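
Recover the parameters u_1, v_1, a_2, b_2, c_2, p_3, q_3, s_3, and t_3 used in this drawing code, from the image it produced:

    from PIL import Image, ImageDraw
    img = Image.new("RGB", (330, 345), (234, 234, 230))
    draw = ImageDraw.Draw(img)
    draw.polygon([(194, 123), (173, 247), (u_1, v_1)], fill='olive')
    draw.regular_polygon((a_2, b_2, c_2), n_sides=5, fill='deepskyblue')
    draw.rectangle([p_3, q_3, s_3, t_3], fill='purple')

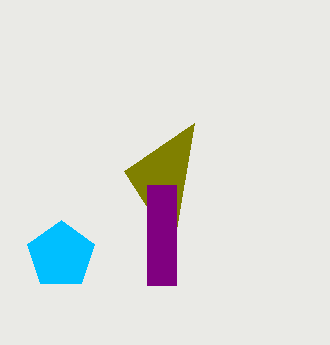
u_1 = 124
v_1 = 171
a_2 = 61
b_2 = 255
c_2 = 35
p_3 = 147
q_3 = 185
s_3 = 176
t_3 = 285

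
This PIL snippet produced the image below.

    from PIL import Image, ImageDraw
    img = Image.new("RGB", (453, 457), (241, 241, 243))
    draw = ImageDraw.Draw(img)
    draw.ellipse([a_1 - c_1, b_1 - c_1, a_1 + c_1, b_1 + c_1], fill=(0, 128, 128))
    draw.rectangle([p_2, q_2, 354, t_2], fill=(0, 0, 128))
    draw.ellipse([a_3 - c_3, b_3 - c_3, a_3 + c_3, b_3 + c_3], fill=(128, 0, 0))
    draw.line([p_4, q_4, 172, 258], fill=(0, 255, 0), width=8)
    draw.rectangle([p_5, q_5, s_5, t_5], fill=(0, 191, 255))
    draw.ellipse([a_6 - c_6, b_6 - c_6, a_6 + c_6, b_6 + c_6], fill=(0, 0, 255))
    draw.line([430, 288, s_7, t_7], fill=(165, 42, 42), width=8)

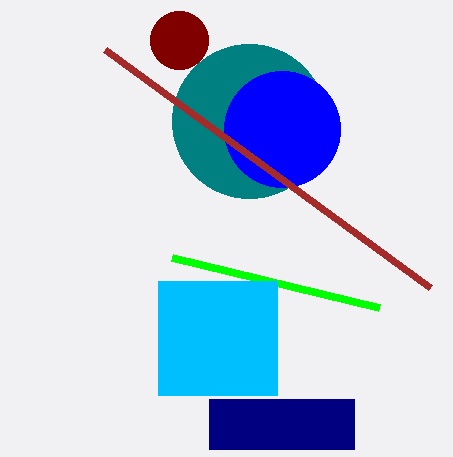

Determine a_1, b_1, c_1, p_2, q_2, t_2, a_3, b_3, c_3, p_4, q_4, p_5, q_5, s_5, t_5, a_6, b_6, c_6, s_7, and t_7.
a_1 = 249; b_1 = 121; c_1 = 77; p_2 = 209; q_2 = 399; t_2 = 449; a_3 = 179; b_3 = 40; c_3 = 29; p_4 = 379; q_4 = 308; p_5 = 158; q_5 = 281; s_5 = 277; t_5 = 395; a_6 = 282; b_6 = 129; c_6 = 58; s_7 = 105; t_7 = 50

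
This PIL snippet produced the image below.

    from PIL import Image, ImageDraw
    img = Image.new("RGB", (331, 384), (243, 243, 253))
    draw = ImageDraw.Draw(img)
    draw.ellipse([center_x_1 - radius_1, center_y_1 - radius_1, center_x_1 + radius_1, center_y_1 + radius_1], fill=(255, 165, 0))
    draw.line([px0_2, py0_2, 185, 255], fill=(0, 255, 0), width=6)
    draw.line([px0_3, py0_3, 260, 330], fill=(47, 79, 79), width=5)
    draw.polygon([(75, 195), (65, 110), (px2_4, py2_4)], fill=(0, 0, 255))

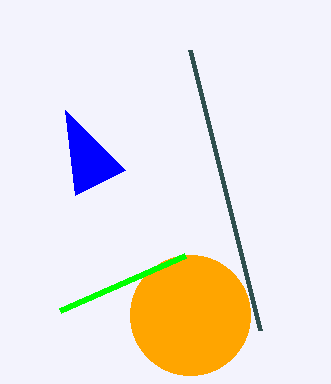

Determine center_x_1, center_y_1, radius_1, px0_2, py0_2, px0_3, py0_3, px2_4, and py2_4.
center_x_1 = 190; center_y_1 = 315; radius_1 = 60; px0_2 = 60; py0_2 = 310; px0_3 = 190; py0_3 = 50; px2_4 = 125; py2_4 = 170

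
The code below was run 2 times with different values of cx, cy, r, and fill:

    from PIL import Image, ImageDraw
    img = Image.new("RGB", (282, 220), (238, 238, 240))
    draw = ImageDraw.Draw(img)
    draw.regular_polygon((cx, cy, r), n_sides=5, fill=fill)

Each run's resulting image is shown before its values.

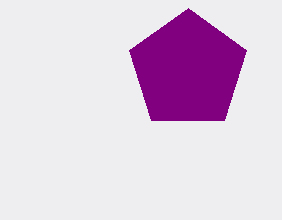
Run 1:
cx = 188, cy = 70, r = 62, fill = 'purple'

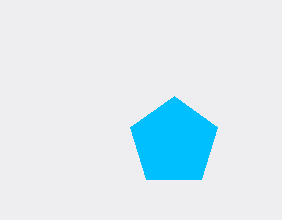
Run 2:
cx = 174
cy = 142
r = 46
fill = 'deepskyblue'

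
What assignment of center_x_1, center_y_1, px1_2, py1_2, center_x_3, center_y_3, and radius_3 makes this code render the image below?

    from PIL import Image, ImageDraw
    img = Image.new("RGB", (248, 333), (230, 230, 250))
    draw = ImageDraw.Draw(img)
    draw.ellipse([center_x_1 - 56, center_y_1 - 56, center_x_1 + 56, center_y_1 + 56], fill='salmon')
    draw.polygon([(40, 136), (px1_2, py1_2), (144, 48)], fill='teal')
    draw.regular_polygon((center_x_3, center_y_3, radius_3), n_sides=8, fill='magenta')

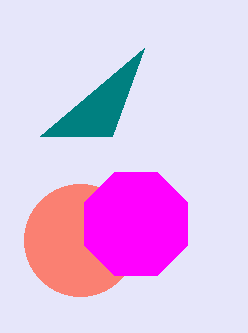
center_x_1 = 80
center_y_1 = 240
px1_2 = 112
py1_2 = 136
center_x_3 = 136
center_y_3 = 224
radius_3 = 56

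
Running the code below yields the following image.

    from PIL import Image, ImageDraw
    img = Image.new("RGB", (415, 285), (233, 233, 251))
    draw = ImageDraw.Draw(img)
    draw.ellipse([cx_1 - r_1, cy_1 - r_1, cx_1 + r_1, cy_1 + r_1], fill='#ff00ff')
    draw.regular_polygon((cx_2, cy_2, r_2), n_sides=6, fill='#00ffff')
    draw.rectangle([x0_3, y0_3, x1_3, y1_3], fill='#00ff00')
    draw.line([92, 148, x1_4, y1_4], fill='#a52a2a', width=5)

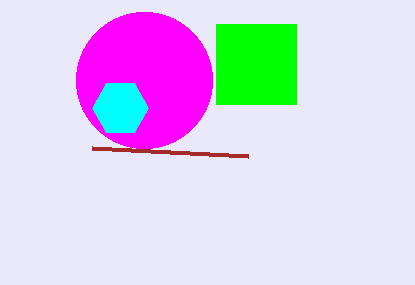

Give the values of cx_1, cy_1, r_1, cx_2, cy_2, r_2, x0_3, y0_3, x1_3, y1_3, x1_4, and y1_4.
cx_1 = 144, cy_1 = 80, r_1 = 68, cx_2 = 120, cy_2 = 108, r_2 = 28, x0_3 = 216, y0_3 = 24, x1_3 = 296, y1_3 = 104, x1_4 = 248, y1_4 = 156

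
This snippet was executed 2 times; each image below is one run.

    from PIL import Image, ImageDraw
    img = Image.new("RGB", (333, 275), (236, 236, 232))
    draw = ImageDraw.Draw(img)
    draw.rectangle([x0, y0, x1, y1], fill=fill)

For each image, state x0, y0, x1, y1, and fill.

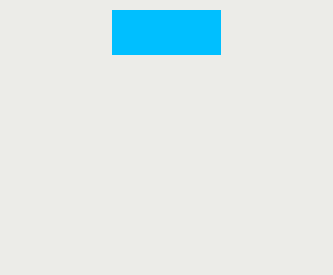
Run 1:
x0 = 112, y0 = 10, x1 = 220, y1 = 54, fill = 'deepskyblue'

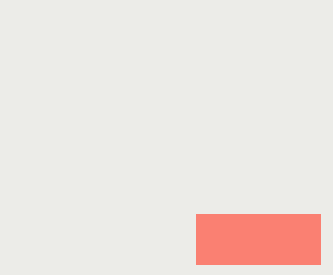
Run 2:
x0 = 196; y0 = 214; x1 = 320; y1 = 264; fill = 'salmon'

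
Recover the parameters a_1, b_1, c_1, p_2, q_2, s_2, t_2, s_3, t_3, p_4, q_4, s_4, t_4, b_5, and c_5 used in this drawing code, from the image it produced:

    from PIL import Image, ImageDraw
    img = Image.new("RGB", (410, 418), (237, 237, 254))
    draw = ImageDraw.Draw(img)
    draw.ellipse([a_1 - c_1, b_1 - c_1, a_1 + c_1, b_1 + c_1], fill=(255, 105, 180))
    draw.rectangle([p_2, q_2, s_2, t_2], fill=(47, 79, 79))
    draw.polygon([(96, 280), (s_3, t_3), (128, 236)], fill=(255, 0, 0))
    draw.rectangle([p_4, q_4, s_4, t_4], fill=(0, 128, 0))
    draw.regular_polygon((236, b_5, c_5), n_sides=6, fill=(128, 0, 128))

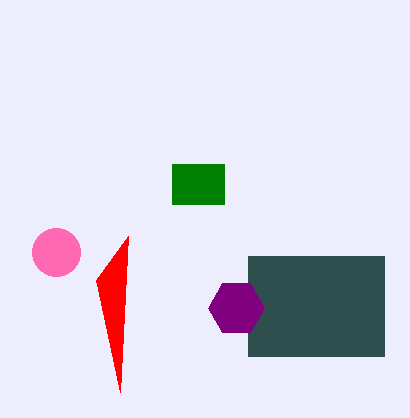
a_1 = 56
b_1 = 252
c_1 = 24
p_2 = 248
q_2 = 256
s_2 = 384
t_2 = 356
s_3 = 120
t_3 = 392
p_4 = 172
q_4 = 164
s_4 = 224
t_4 = 204
b_5 = 308
c_5 = 28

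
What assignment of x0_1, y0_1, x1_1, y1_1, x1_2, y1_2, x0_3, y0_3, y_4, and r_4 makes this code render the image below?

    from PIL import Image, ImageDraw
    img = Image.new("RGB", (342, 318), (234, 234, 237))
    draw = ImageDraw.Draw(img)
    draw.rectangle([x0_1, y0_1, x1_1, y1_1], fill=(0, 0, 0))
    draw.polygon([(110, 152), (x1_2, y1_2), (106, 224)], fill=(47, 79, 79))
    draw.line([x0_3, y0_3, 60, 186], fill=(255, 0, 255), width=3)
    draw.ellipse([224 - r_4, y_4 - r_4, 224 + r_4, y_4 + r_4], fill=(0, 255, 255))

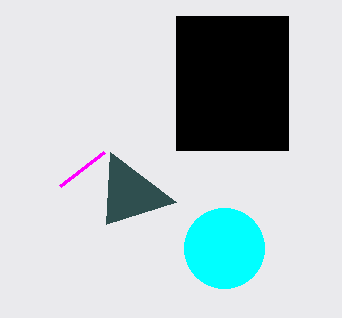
x0_1 = 176
y0_1 = 16
x1_1 = 288
y1_1 = 150
x1_2 = 176
y1_2 = 202
x0_3 = 104
y0_3 = 152
y_4 = 248
r_4 = 40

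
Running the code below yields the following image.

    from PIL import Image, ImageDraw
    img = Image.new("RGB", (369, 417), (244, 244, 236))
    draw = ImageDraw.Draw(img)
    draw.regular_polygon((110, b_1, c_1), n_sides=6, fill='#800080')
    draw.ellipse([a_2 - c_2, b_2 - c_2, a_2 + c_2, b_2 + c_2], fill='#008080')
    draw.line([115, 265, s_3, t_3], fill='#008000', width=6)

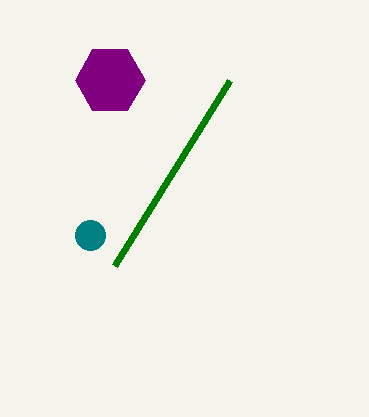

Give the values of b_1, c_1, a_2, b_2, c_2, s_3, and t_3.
b_1 = 80, c_1 = 35, a_2 = 90, b_2 = 235, c_2 = 15, s_3 = 230, t_3 = 80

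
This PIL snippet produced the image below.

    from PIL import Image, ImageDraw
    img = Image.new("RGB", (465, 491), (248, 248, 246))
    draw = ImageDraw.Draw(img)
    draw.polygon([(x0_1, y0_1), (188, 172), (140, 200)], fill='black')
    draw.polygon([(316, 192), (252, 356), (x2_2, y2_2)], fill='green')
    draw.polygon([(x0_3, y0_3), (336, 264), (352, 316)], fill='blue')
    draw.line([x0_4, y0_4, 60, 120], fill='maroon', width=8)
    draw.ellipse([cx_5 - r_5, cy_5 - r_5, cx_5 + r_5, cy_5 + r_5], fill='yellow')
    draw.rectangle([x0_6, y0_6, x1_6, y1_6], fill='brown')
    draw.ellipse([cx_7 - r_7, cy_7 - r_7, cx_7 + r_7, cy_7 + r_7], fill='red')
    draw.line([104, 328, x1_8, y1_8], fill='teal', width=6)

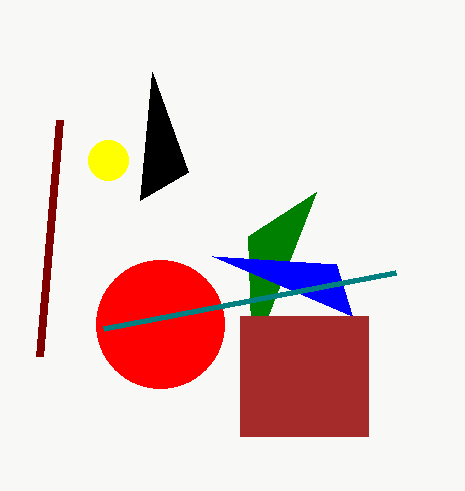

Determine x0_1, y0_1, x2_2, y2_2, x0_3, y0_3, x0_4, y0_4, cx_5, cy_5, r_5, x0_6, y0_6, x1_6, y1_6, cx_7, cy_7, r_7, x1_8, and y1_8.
x0_1 = 152, y0_1 = 72, x2_2 = 248, y2_2 = 236, x0_3 = 212, y0_3 = 256, x0_4 = 40, y0_4 = 356, cx_5 = 108, cy_5 = 160, r_5 = 20, x0_6 = 240, y0_6 = 316, x1_6 = 368, y1_6 = 436, cx_7 = 160, cy_7 = 324, r_7 = 64, x1_8 = 396, y1_8 = 272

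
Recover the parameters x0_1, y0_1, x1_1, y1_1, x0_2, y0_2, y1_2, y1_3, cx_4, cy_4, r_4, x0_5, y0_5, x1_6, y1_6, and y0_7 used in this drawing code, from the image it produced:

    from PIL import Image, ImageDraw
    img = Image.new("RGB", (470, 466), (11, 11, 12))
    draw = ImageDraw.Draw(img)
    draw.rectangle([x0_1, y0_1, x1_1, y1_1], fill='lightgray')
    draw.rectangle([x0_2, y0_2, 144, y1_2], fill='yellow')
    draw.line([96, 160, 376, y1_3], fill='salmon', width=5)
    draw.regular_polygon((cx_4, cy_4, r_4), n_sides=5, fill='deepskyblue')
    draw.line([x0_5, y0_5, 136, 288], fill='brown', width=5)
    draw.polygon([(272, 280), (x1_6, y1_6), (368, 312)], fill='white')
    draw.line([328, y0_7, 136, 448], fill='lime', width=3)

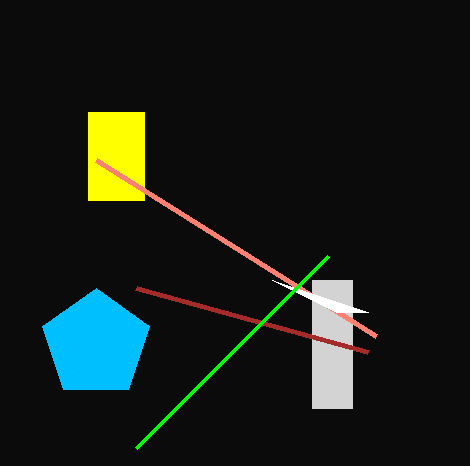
x0_1 = 312; y0_1 = 280; x1_1 = 352; y1_1 = 408; x0_2 = 88; y0_2 = 112; y1_2 = 200; y1_3 = 336; cx_4 = 96; cy_4 = 344; r_4 = 56; x0_5 = 368; y0_5 = 352; x1_6 = 336; y1_6 = 312; y0_7 = 256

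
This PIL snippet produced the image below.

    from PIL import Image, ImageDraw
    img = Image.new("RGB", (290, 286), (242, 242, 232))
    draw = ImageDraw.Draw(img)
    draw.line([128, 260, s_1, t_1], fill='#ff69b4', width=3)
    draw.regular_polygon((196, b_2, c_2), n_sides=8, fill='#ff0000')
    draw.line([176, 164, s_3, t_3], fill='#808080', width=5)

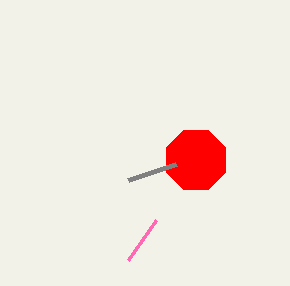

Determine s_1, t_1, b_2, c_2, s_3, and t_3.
s_1 = 156
t_1 = 220
b_2 = 160
c_2 = 32
s_3 = 128
t_3 = 180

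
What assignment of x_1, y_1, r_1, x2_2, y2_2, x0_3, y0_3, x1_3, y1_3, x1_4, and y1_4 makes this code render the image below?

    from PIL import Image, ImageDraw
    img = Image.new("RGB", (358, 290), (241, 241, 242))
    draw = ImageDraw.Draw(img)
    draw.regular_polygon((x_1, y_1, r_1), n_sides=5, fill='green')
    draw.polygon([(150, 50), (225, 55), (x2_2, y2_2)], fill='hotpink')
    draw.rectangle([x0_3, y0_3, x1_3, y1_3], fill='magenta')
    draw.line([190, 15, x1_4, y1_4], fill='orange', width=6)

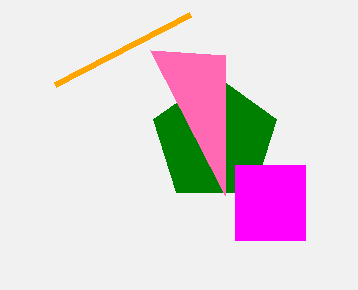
x_1 = 215; y_1 = 140; r_1 = 65; x2_2 = 225; y2_2 = 195; x0_3 = 235; y0_3 = 165; x1_3 = 305; y1_3 = 240; x1_4 = 55; y1_4 = 85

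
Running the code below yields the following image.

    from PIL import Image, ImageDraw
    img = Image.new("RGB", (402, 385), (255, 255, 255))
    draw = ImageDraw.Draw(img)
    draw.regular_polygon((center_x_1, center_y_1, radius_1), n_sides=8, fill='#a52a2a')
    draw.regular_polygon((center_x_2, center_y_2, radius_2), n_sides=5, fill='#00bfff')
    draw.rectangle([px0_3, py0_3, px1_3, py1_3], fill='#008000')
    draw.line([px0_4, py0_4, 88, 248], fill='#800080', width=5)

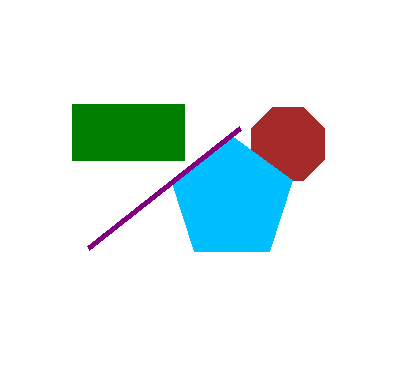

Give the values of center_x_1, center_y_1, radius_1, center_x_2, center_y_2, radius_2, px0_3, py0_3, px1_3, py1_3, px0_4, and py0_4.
center_x_1 = 288
center_y_1 = 144
radius_1 = 40
center_x_2 = 232
center_y_2 = 200
radius_2 = 64
px0_3 = 72
py0_3 = 104
px1_3 = 184
py1_3 = 160
px0_4 = 240
py0_4 = 128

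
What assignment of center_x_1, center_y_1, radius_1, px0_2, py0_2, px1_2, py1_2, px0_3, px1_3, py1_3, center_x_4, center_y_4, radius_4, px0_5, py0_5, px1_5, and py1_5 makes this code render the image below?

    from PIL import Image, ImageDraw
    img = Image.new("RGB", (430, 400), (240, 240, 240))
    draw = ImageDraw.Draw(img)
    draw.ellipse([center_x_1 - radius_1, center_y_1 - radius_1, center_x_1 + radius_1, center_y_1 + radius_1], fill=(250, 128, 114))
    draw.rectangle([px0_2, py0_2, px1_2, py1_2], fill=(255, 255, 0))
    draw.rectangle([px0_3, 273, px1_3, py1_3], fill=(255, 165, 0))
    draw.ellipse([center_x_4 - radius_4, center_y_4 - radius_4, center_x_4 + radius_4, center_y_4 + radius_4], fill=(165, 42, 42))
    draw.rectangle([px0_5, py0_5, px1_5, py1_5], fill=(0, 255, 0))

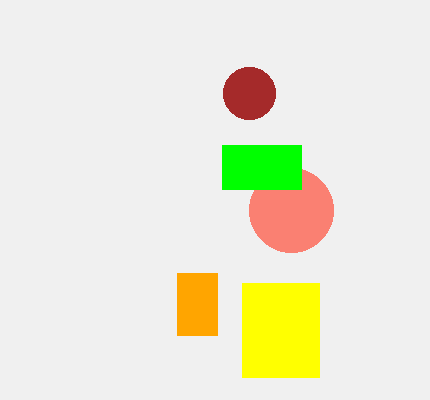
center_x_1 = 291
center_y_1 = 210
radius_1 = 42
px0_2 = 242
py0_2 = 283
px1_2 = 319
py1_2 = 377
px0_3 = 177
px1_3 = 217
py1_3 = 335
center_x_4 = 249
center_y_4 = 93
radius_4 = 26
px0_5 = 222
py0_5 = 145
px1_5 = 301
py1_5 = 189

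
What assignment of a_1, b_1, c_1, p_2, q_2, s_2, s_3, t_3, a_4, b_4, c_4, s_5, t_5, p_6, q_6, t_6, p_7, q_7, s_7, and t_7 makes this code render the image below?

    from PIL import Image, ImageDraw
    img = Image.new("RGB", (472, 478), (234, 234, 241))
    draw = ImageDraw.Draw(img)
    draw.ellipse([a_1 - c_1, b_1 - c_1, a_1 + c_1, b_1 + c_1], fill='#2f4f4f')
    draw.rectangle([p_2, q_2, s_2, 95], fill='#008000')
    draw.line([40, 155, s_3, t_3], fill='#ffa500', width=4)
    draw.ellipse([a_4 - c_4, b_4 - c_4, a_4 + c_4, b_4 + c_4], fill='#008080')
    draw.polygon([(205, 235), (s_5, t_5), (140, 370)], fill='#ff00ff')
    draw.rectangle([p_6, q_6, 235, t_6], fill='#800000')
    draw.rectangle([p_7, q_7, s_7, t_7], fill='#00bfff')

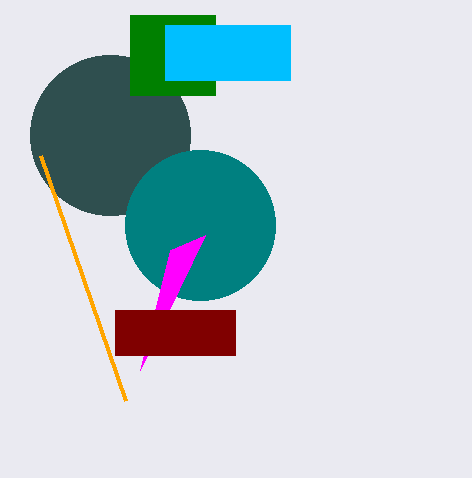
a_1 = 110; b_1 = 135; c_1 = 80; p_2 = 130; q_2 = 15; s_2 = 215; s_3 = 125; t_3 = 400; a_4 = 200; b_4 = 225; c_4 = 75; s_5 = 170; t_5 = 250; p_6 = 115; q_6 = 310; t_6 = 355; p_7 = 165; q_7 = 25; s_7 = 290; t_7 = 80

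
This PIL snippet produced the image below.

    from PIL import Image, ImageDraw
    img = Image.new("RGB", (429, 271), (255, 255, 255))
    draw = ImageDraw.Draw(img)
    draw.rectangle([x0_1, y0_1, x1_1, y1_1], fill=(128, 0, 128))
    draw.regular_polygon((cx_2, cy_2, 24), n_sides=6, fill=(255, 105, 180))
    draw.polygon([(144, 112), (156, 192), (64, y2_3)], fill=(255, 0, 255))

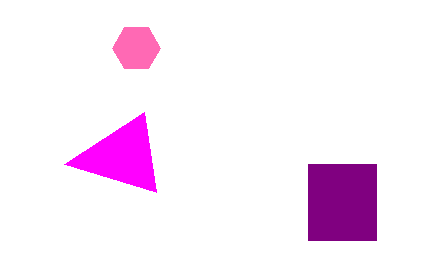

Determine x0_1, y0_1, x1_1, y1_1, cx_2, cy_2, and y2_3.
x0_1 = 308
y0_1 = 164
x1_1 = 376
y1_1 = 240
cx_2 = 136
cy_2 = 48
y2_3 = 164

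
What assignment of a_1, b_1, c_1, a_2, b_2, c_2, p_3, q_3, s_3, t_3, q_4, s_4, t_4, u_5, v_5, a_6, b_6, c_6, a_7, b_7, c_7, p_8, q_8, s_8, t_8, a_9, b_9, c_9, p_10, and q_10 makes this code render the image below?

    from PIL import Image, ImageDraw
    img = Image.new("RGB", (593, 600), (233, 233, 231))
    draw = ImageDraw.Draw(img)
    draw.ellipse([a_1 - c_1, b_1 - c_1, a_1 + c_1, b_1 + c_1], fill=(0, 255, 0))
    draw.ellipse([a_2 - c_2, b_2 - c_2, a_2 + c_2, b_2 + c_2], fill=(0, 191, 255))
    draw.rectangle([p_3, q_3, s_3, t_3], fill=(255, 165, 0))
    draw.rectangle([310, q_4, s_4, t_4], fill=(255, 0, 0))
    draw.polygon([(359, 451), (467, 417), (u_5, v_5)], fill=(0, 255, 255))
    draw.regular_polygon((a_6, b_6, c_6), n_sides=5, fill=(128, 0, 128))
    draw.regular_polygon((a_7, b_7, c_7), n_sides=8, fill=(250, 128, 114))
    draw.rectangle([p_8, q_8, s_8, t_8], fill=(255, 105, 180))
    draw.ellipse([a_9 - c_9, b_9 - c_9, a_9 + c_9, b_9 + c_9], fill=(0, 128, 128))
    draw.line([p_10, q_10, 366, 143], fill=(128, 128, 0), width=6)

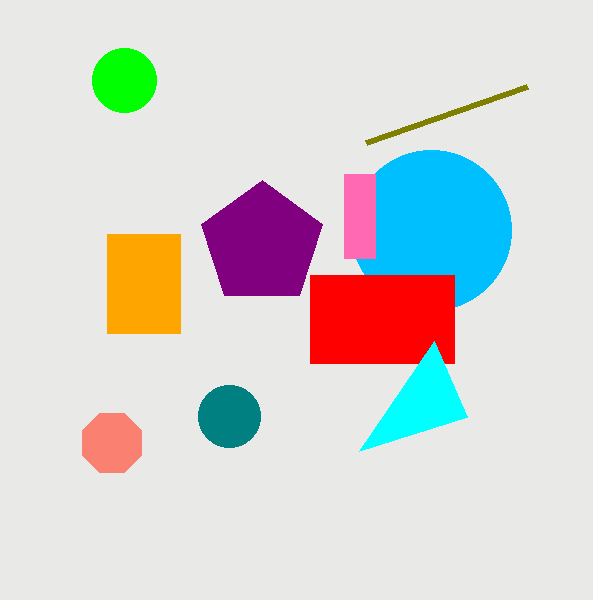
a_1 = 124
b_1 = 80
c_1 = 32
a_2 = 431
b_2 = 230
c_2 = 80
p_3 = 107
q_3 = 234
s_3 = 180
t_3 = 333
q_4 = 275
s_4 = 454
t_4 = 363
u_5 = 434
v_5 = 341
a_6 = 262
b_6 = 244
c_6 = 64
a_7 = 112
b_7 = 443
c_7 = 32
p_8 = 344
q_8 = 174
s_8 = 375
t_8 = 258
a_9 = 229
b_9 = 416
c_9 = 31
p_10 = 527
q_10 = 87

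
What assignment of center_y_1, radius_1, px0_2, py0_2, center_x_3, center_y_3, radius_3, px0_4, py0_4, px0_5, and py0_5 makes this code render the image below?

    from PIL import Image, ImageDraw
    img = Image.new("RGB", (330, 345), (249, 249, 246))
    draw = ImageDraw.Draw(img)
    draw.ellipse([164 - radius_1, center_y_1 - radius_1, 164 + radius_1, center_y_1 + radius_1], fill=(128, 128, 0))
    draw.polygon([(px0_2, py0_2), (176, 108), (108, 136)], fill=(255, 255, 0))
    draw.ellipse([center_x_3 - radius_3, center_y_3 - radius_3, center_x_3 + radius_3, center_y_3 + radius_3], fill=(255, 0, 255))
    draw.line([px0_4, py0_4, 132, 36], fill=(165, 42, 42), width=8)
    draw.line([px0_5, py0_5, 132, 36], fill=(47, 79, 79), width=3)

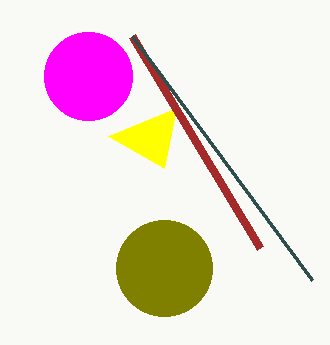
center_y_1 = 268
radius_1 = 48
px0_2 = 164
py0_2 = 168
center_x_3 = 88
center_y_3 = 76
radius_3 = 44
px0_4 = 260
py0_4 = 248
px0_5 = 312
py0_5 = 280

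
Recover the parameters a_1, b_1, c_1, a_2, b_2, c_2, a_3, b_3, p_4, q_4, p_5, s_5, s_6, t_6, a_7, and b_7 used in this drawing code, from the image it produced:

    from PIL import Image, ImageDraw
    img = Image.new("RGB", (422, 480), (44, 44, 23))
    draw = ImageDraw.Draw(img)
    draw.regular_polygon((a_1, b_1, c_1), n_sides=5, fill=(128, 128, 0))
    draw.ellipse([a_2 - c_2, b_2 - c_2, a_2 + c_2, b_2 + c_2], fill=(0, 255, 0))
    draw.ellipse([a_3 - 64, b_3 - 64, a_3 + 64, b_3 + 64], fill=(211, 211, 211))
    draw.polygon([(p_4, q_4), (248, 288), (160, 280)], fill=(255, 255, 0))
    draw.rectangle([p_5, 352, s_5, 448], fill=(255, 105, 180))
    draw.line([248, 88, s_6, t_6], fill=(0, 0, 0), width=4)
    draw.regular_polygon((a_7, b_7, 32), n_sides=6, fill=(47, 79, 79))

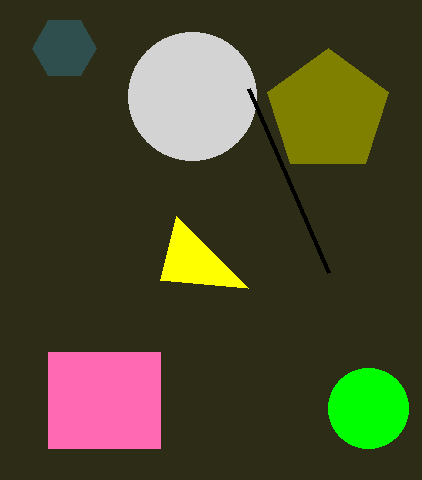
a_1 = 328; b_1 = 112; c_1 = 64; a_2 = 368; b_2 = 408; c_2 = 40; a_3 = 192; b_3 = 96; p_4 = 176; q_4 = 216; p_5 = 48; s_5 = 160; s_6 = 328; t_6 = 272; a_7 = 64; b_7 = 48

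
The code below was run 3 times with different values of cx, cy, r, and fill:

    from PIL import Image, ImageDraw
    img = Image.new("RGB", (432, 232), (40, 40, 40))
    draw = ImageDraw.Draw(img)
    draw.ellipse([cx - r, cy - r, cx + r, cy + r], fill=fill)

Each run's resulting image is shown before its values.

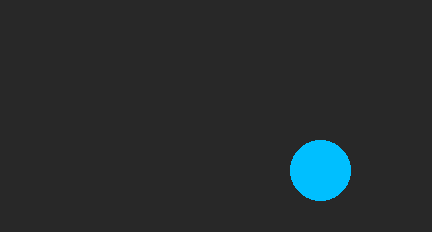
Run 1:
cx = 320; cy = 170; r = 30; fill = 'deepskyblue'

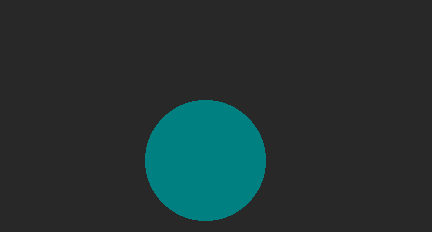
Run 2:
cx = 205; cy = 160; r = 60; fill = 'teal'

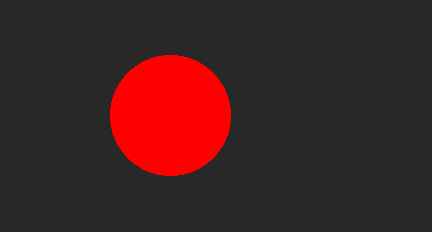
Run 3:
cx = 170
cy = 115
r = 60
fill = 'red'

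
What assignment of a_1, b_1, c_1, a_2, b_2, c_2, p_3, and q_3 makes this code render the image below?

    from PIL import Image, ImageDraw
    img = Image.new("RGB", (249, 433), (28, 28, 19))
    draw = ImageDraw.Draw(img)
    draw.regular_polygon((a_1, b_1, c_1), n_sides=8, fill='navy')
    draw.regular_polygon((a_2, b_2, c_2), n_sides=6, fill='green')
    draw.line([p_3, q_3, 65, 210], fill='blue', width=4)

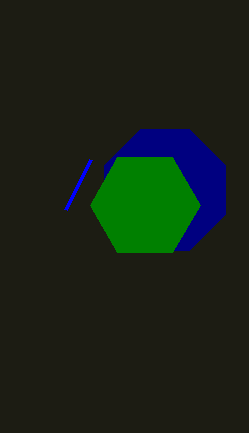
a_1 = 165, b_1 = 190, c_1 = 65, a_2 = 145, b_2 = 205, c_2 = 55, p_3 = 90, q_3 = 160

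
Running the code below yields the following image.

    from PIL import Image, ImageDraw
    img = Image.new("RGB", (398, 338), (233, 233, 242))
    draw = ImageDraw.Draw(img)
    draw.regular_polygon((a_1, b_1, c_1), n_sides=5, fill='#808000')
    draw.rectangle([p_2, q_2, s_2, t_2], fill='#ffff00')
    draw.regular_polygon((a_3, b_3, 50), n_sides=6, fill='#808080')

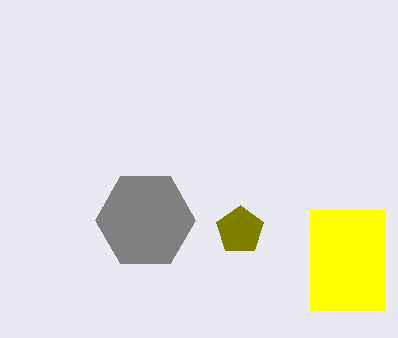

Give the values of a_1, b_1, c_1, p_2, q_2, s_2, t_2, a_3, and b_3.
a_1 = 240
b_1 = 230
c_1 = 25
p_2 = 310
q_2 = 210
s_2 = 385
t_2 = 310
a_3 = 145
b_3 = 220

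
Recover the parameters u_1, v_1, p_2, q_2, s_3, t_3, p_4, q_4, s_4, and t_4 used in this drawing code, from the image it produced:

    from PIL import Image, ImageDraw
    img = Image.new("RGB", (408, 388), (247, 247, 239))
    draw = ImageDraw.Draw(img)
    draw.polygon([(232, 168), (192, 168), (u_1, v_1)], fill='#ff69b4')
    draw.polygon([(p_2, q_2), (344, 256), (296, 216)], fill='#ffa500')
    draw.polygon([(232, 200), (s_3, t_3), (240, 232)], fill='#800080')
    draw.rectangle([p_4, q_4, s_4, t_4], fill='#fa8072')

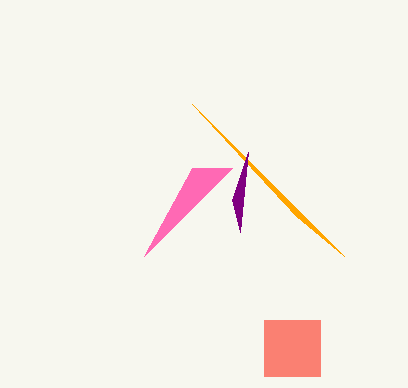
u_1 = 144, v_1 = 256, p_2 = 192, q_2 = 104, s_3 = 248, t_3 = 152, p_4 = 264, q_4 = 320, s_4 = 320, t_4 = 376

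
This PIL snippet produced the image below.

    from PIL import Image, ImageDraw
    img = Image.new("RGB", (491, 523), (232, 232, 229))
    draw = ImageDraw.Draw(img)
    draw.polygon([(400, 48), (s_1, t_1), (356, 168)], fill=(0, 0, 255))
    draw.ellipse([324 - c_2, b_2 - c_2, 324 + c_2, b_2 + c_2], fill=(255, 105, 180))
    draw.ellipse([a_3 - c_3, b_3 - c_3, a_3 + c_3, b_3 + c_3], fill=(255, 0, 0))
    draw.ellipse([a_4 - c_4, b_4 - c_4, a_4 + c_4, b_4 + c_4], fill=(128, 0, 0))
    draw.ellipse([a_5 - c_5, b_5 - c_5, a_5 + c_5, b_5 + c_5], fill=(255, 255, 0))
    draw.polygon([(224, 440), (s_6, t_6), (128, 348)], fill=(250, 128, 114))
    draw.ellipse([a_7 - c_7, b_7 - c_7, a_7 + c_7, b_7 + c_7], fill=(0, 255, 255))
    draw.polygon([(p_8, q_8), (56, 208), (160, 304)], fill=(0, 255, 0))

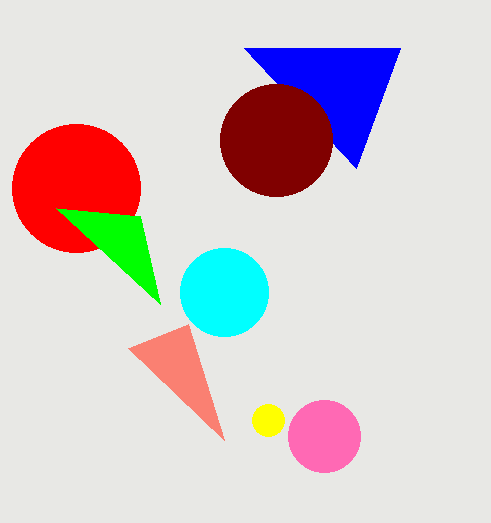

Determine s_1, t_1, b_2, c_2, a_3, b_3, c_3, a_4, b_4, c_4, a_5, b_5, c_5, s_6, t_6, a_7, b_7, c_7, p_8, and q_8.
s_1 = 244, t_1 = 48, b_2 = 436, c_2 = 36, a_3 = 76, b_3 = 188, c_3 = 64, a_4 = 276, b_4 = 140, c_4 = 56, a_5 = 268, b_5 = 420, c_5 = 16, s_6 = 188, t_6 = 324, a_7 = 224, b_7 = 292, c_7 = 44, p_8 = 140, q_8 = 216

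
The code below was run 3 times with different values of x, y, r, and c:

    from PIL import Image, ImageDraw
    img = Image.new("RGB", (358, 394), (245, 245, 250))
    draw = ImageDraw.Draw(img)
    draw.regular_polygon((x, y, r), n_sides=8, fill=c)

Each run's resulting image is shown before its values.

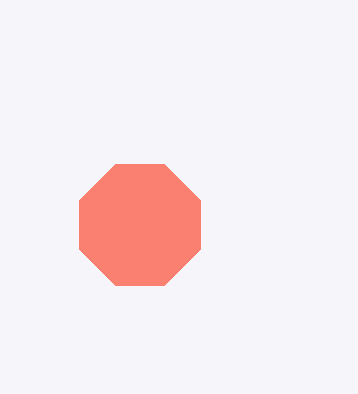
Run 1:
x = 140, y = 225, r = 65, c = 'salmon'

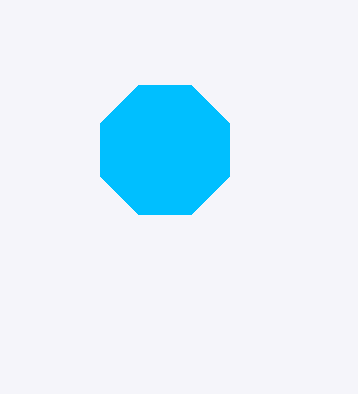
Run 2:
x = 165; y = 150; r = 70; c = 'deepskyblue'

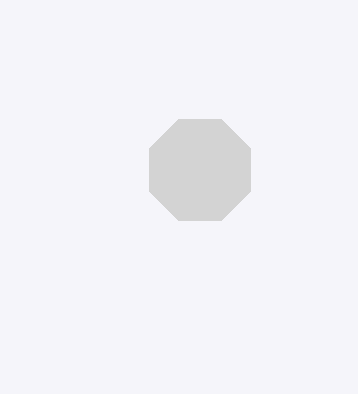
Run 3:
x = 200; y = 170; r = 55; c = 'lightgray'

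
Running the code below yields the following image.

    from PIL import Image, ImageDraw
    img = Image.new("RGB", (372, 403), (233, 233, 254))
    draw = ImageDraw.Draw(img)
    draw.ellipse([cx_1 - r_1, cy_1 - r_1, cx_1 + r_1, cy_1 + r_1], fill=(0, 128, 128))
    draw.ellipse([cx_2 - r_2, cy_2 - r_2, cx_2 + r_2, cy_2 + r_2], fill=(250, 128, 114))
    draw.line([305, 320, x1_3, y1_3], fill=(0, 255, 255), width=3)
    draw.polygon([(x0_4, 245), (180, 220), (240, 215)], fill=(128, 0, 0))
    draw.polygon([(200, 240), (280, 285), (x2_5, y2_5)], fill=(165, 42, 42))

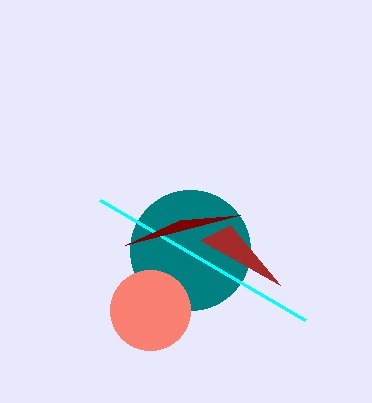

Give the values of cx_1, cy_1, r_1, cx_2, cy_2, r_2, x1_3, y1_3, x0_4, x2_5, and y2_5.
cx_1 = 190, cy_1 = 250, r_1 = 60, cx_2 = 150, cy_2 = 310, r_2 = 40, x1_3 = 100, y1_3 = 200, x0_4 = 125, x2_5 = 230, y2_5 = 225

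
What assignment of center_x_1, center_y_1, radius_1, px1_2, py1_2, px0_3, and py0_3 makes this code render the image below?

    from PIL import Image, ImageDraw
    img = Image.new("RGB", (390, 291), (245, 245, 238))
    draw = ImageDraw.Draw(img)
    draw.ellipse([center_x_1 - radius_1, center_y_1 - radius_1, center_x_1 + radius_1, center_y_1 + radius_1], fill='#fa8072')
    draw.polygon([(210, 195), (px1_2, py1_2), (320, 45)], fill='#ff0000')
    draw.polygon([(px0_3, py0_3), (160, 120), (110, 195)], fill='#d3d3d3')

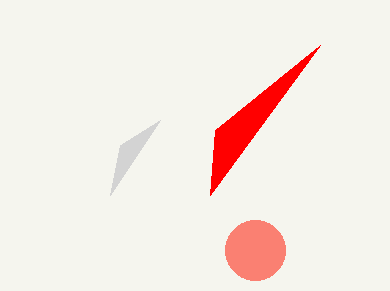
center_x_1 = 255, center_y_1 = 250, radius_1 = 30, px1_2 = 215, py1_2 = 130, px0_3 = 120, py0_3 = 145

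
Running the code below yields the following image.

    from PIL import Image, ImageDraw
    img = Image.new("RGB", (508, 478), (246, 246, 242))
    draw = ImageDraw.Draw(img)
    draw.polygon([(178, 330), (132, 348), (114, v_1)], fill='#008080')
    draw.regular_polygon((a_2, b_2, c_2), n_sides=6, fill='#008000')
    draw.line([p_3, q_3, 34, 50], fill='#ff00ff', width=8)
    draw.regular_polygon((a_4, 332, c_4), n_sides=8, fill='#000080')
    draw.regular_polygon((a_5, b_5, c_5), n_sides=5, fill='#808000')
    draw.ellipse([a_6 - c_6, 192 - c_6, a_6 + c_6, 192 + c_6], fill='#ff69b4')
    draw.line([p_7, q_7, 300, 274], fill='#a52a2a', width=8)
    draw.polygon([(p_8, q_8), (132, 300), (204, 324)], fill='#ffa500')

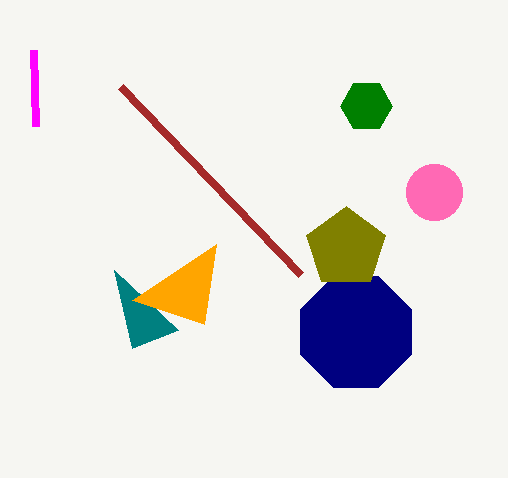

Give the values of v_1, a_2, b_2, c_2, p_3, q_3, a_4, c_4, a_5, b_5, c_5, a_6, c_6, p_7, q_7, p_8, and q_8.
v_1 = 270, a_2 = 366, b_2 = 106, c_2 = 26, p_3 = 36, q_3 = 126, a_4 = 356, c_4 = 60, a_5 = 346, b_5 = 248, c_5 = 42, a_6 = 434, c_6 = 28, p_7 = 120, q_7 = 86, p_8 = 216, q_8 = 244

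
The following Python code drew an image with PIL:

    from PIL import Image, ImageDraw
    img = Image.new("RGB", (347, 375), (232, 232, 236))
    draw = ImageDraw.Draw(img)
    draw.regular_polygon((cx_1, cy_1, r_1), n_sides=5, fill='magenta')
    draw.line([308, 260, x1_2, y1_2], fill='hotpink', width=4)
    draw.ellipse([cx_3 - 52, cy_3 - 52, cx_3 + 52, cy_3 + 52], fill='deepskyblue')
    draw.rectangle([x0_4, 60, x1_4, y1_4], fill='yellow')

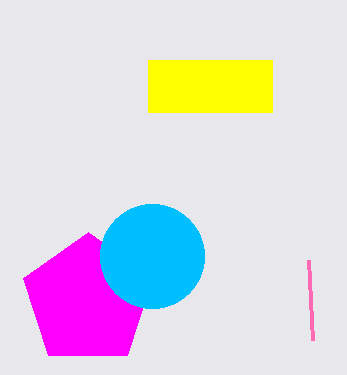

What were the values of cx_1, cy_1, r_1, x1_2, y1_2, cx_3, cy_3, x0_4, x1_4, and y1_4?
cx_1 = 88
cy_1 = 300
r_1 = 68
x1_2 = 312
y1_2 = 340
cx_3 = 152
cy_3 = 256
x0_4 = 148
x1_4 = 272
y1_4 = 112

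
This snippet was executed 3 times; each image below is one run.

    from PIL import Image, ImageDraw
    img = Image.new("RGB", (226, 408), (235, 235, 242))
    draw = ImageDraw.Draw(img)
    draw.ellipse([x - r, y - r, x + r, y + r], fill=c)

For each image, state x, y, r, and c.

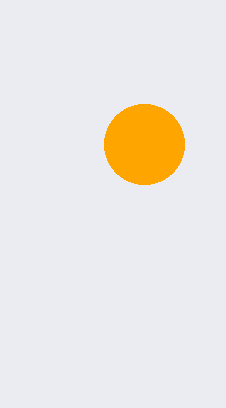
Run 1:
x = 144; y = 144; r = 40; c = 'orange'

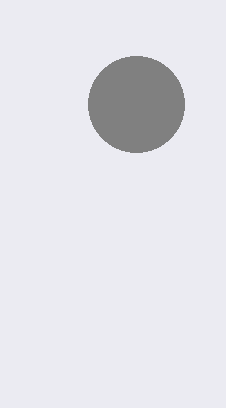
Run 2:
x = 136
y = 104
r = 48
c = 'gray'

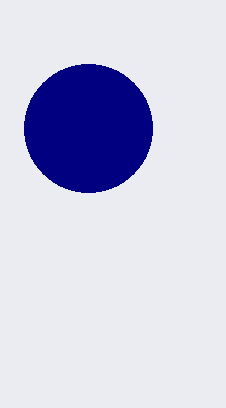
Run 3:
x = 88, y = 128, r = 64, c = 'navy'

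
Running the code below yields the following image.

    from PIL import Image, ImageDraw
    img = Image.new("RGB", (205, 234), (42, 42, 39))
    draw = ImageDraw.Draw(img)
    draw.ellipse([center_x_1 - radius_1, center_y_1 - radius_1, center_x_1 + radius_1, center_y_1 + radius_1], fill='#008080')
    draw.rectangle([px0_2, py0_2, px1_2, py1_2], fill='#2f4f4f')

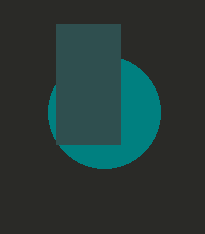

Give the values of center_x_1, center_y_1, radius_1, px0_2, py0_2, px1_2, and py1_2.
center_x_1 = 104, center_y_1 = 112, radius_1 = 56, px0_2 = 56, py0_2 = 24, px1_2 = 120, py1_2 = 144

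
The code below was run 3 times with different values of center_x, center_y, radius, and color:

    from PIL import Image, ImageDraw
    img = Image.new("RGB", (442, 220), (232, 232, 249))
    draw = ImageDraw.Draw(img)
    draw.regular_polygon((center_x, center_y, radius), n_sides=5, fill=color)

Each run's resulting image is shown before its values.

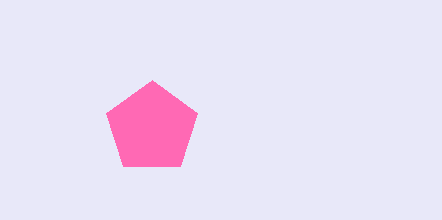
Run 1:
center_x = 152
center_y = 128
radius = 48
color = 'hotpink'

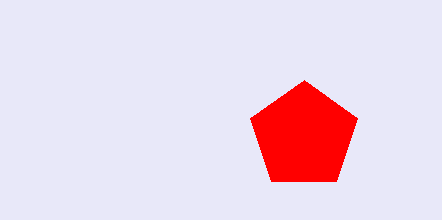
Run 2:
center_x = 304
center_y = 136
radius = 56
color = 'red'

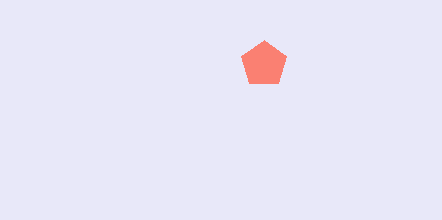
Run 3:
center_x = 264; center_y = 64; radius = 24; color = 'salmon'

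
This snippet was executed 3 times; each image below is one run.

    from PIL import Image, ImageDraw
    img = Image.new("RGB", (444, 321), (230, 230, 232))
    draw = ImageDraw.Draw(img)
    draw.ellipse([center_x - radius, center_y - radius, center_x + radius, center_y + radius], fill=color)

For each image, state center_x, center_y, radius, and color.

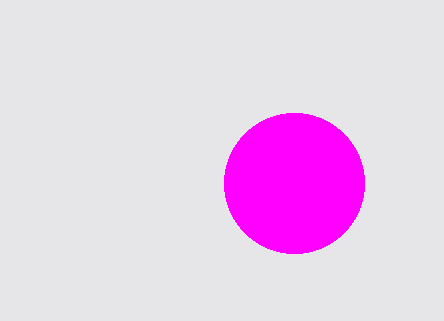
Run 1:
center_x = 294, center_y = 183, radius = 70, color = 'magenta'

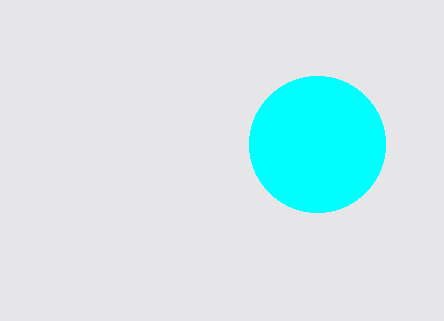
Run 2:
center_x = 317
center_y = 144
radius = 68
color = 'cyan'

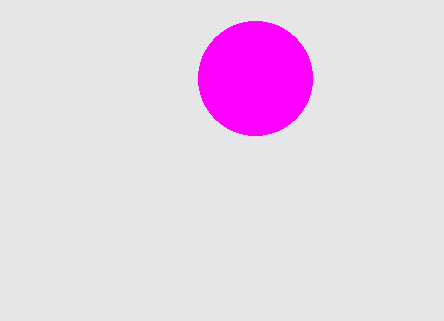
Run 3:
center_x = 255, center_y = 78, radius = 57, color = 'magenta'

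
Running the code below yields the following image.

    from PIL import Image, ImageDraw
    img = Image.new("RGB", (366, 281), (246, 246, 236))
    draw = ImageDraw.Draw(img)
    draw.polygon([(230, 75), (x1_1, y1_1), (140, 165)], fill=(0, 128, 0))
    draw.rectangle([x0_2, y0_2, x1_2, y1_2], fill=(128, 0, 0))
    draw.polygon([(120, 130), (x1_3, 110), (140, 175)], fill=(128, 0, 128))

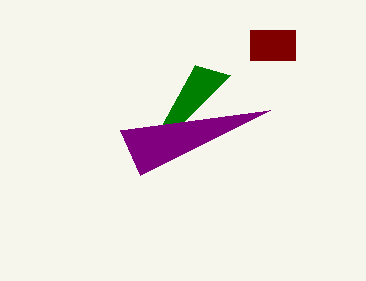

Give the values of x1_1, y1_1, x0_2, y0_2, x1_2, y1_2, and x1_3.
x1_1 = 195; y1_1 = 65; x0_2 = 250; y0_2 = 30; x1_2 = 295; y1_2 = 60; x1_3 = 270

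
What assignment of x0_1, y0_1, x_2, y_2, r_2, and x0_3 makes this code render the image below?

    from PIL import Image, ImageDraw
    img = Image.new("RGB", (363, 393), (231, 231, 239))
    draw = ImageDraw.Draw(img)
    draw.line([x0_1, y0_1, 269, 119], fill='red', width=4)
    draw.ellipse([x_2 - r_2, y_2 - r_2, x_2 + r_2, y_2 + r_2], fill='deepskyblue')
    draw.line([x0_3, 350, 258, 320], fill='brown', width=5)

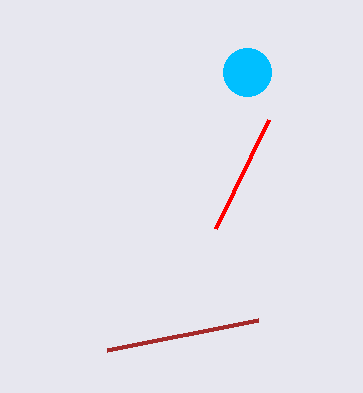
x0_1 = 216; y0_1 = 228; x_2 = 247; y_2 = 72; r_2 = 24; x0_3 = 107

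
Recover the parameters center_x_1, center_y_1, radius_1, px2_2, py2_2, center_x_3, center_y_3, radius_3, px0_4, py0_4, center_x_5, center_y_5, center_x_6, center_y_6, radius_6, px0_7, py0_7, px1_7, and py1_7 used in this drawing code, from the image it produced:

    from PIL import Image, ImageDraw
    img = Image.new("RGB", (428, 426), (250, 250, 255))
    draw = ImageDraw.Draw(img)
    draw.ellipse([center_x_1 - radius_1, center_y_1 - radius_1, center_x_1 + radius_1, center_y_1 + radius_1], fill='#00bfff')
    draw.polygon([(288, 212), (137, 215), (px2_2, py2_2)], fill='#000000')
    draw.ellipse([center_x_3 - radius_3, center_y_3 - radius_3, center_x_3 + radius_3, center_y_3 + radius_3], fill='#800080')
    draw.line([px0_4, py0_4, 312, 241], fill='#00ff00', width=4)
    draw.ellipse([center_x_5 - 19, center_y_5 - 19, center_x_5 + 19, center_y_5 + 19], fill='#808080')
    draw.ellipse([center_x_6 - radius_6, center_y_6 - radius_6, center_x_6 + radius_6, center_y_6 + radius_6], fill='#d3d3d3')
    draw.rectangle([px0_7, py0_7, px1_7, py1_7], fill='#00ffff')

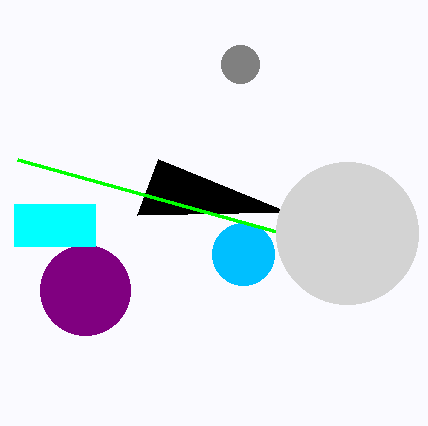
center_x_1 = 243, center_y_1 = 254, radius_1 = 31, px2_2 = 158, py2_2 = 159, center_x_3 = 85, center_y_3 = 290, radius_3 = 45, px0_4 = 17, py0_4 = 159, center_x_5 = 240, center_y_5 = 64, center_x_6 = 347, center_y_6 = 233, radius_6 = 71, px0_7 = 14, py0_7 = 204, px1_7 = 95, py1_7 = 246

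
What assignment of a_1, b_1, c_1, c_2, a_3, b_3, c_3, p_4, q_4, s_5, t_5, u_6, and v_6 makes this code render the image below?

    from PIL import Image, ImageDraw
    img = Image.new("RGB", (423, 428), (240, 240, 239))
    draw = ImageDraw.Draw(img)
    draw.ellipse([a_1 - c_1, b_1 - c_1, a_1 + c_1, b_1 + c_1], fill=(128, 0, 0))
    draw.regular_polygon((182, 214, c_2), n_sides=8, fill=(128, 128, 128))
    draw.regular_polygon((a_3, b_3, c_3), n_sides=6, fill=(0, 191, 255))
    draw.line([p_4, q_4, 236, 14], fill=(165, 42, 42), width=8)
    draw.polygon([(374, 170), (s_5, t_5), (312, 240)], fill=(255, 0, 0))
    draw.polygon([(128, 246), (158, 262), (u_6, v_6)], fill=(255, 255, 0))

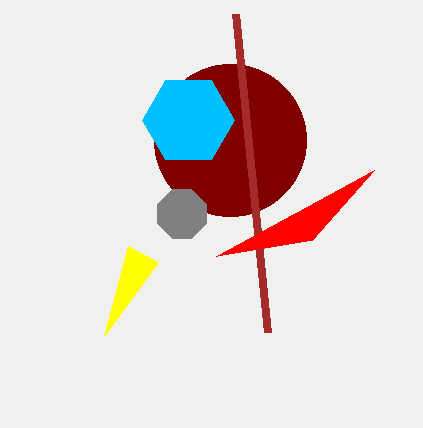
a_1 = 230, b_1 = 140, c_1 = 76, c_2 = 26, a_3 = 188, b_3 = 120, c_3 = 46, p_4 = 268, q_4 = 332, s_5 = 216, t_5 = 256, u_6 = 104, v_6 = 336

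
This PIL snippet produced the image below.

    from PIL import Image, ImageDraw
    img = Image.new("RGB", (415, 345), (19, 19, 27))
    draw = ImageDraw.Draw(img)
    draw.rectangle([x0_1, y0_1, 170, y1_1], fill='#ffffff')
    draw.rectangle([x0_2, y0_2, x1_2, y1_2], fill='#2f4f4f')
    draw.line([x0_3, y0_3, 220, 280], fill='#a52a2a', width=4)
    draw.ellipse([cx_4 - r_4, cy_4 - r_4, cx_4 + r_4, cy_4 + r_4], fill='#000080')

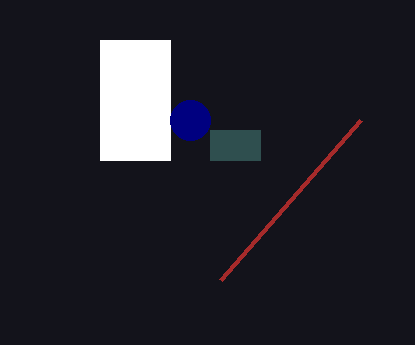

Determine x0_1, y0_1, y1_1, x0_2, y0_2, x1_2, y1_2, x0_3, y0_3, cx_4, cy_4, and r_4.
x0_1 = 100
y0_1 = 40
y1_1 = 160
x0_2 = 210
y0_2 = 130
x1_2 = 260
y1_2 = 160
x0_3 = 360
y0_3 = 120
cx_4 = 190
cy_4 = 120
r_4 = 20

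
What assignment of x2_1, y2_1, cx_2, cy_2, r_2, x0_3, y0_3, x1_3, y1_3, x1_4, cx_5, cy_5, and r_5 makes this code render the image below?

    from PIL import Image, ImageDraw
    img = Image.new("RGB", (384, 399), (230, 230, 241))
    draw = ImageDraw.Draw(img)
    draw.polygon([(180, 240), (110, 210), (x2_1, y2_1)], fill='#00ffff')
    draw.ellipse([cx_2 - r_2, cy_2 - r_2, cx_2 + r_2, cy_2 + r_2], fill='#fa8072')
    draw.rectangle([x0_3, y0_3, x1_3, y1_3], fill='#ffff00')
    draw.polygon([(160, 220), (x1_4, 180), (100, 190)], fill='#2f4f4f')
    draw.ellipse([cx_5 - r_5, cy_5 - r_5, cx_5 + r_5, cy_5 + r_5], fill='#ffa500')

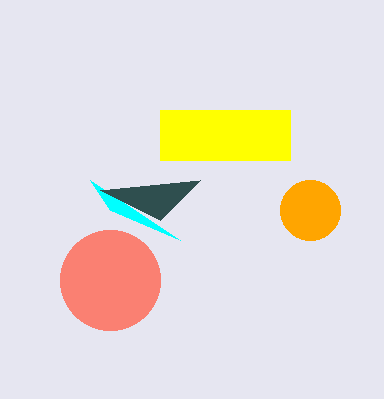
x2_1 = 90; y2_1 = 180; cx_2 = 110; cy_2 = 280; r_2 = 50; x0_3 = 160; y0_3 = 110; x1_3 = 290; y1_3 = 160; x1_4 = 200; cx_5 = 310; cy_5 = 210; r_5 = 30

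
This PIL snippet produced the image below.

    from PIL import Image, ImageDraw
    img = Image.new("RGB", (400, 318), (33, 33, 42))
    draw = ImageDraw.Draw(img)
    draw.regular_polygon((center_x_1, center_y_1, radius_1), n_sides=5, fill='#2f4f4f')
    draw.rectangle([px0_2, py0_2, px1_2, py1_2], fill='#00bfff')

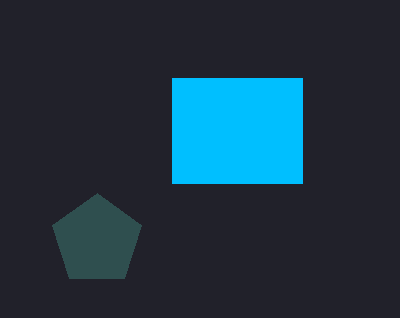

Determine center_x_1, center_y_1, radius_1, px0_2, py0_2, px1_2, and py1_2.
center_x_1 = 97; center_y_1 = 240; radius_1 = 47; px0_2 = 172; py0_2 = 78; px1_2 = 302; py1_2 = 183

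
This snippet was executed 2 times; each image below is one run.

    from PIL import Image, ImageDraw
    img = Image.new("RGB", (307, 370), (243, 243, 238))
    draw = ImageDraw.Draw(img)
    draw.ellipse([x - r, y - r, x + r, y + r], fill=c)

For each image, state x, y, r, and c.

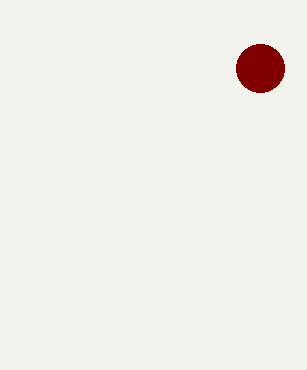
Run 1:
x = 260
y = 68
r = 24
c = 'maroon'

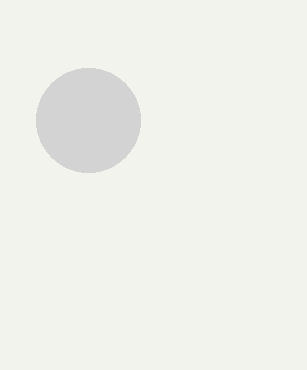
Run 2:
x = 88; y = 120; r = 52; c = 'lightgray'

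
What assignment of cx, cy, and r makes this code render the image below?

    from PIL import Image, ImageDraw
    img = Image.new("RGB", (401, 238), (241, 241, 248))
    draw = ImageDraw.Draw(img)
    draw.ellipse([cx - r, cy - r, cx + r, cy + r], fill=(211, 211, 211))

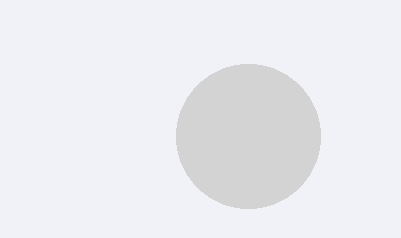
cx = 248, cy = 136, r = 72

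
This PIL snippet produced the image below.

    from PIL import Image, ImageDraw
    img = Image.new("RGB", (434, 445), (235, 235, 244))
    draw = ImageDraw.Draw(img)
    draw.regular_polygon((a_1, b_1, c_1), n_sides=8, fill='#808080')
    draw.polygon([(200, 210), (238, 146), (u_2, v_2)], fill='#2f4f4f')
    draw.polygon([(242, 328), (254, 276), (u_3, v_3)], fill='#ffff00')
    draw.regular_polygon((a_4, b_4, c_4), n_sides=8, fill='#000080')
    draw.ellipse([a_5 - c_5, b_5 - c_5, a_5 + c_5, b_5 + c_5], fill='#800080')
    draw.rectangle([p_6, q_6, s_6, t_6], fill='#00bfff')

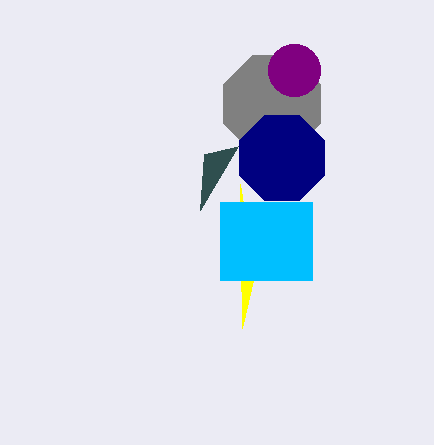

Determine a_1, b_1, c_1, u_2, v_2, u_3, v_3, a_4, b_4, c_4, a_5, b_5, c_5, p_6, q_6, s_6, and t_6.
a_1 = 272
b_1 = 104
c_1 = 52
u_2 = 204
v_2 = 154
u_3 = 240
v_3 = 184
a_4 = 282
b_4 = 158
c_4 = 46
a_5 = 294
b_5 = 70
c_5 = 26
p_6 = 220
q_6 = 202
s_6 = 312
t_6 = 280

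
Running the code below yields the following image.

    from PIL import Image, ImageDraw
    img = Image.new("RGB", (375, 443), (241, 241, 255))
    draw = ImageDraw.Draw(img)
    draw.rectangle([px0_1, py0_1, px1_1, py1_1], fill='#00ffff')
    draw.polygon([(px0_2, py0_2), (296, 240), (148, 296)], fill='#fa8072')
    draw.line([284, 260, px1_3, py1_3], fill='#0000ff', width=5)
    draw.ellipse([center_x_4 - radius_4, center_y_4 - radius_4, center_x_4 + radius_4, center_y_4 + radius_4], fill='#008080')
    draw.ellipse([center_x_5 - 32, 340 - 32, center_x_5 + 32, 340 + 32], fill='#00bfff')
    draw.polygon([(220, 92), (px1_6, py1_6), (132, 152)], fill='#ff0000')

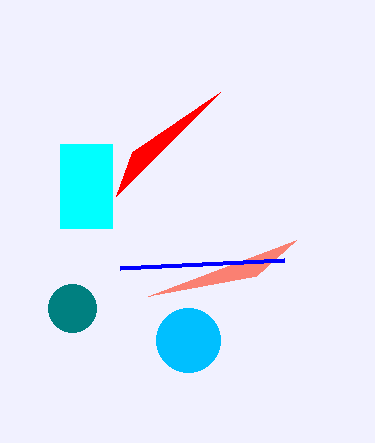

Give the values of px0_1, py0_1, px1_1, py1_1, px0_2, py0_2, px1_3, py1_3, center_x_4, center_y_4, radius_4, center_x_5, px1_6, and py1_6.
px0_1 = 60; py0_1 = 144; px1_1 = 112; py1_1 = 228; px0_2 = 256; py0_2 = 276; px1_3 = 120; py1_3 = 268; center_x_4 = 72; center_y_4 = 308; radius_4 = 24; center_x_5 = 188; px1_6 = 116; py1_6 = 196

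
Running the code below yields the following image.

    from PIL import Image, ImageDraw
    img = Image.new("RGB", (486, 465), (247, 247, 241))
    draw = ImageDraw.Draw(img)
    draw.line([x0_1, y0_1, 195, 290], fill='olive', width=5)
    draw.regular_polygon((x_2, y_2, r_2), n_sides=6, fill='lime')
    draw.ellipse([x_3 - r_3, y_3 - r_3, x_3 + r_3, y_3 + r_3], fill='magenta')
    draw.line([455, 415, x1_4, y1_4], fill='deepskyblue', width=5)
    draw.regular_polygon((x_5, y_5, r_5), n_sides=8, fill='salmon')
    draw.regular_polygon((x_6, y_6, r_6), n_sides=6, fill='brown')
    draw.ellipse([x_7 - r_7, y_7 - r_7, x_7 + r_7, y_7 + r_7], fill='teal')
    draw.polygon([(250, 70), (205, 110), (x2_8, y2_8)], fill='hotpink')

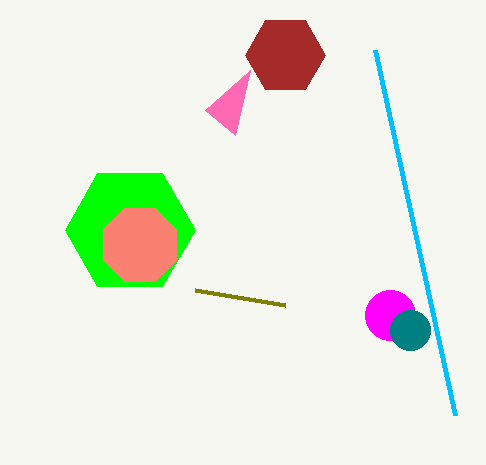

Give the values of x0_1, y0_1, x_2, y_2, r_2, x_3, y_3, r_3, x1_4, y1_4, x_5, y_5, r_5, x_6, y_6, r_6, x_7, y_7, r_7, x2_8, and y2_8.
x0_1 = 285
y0_1 = 305
x_2 = 130
y_2 = 230
r_2 = 65
x_3 = 390
y_3 = 315
r_3 = 25
x1_4 = 375
y1_4 = 50
x_5 = 140
y_5 = 245
r_5 = 40
x_6 = 285
y_6 = 55
r_6 = 40
x_7 = 410
y_7 = 330
r_7 = 20
x2_8 = 235
y2_8 = 135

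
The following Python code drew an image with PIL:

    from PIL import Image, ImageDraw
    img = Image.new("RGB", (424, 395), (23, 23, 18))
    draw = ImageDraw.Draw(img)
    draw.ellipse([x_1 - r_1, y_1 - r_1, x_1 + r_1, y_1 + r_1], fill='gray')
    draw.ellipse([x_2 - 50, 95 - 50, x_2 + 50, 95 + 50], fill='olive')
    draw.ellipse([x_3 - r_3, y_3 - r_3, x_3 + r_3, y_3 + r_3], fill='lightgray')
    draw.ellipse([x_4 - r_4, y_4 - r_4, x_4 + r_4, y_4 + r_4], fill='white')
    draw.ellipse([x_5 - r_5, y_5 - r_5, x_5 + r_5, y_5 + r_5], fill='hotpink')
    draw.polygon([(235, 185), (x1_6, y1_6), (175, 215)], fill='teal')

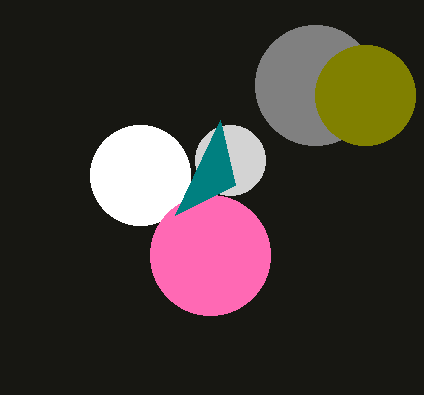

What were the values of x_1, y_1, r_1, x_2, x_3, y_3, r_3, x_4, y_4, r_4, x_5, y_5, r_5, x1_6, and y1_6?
x_1 = 315; y_1 = 85; r_1 = 60; x_2 = 365; x_3 = 230; y_3 = 160; r_3 = 35; x_4 = 140; y_4 = 175; r_4 = 50; x_5 = 210; y_5 = 255; r_5 = 60; x1_6 = 220; y1_6 = 120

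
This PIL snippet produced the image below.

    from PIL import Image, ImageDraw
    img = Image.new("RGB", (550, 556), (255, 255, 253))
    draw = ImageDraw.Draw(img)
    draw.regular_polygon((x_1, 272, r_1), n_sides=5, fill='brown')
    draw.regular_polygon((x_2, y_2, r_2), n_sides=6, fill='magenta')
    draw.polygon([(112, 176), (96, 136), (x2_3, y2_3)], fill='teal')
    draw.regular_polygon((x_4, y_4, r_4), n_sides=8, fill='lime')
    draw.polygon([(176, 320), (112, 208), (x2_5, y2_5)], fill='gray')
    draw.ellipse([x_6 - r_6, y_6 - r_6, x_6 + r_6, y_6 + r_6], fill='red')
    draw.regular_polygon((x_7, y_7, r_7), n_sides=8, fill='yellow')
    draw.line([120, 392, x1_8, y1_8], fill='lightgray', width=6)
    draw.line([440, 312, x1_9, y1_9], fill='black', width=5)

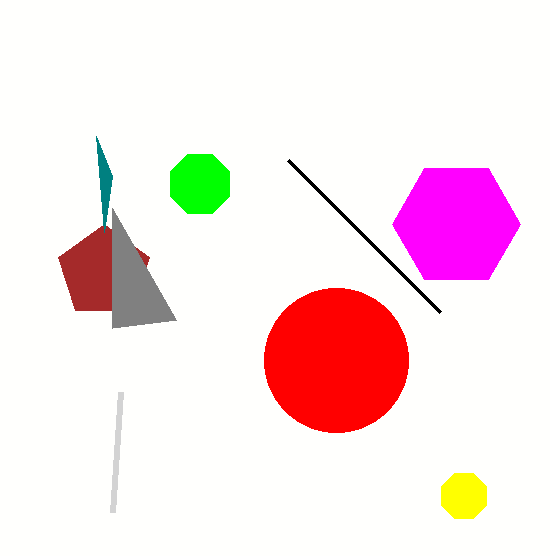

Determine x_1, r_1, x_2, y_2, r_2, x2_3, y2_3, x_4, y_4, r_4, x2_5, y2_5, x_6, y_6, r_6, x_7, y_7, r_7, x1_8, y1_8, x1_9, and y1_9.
x_1 = 104
r_1 = 48
x_2 = 456
y_2 = 224
r_2 = 64
x2_3 = 104
y2_3 = 232
x_4 = 200
y_4 = 184
r_4 = 32
x2_5 = 112
y2_5 = 328
x_6 = 336
y_6 = 360
r_6 = 72
x_7 = 464
y_7 = 496
r_7 = 24
x1_8 = 112
y1_8 = 512
x1_9 = 288
y1_9 = 160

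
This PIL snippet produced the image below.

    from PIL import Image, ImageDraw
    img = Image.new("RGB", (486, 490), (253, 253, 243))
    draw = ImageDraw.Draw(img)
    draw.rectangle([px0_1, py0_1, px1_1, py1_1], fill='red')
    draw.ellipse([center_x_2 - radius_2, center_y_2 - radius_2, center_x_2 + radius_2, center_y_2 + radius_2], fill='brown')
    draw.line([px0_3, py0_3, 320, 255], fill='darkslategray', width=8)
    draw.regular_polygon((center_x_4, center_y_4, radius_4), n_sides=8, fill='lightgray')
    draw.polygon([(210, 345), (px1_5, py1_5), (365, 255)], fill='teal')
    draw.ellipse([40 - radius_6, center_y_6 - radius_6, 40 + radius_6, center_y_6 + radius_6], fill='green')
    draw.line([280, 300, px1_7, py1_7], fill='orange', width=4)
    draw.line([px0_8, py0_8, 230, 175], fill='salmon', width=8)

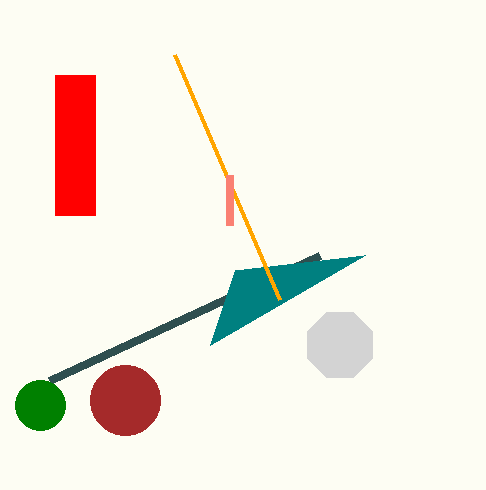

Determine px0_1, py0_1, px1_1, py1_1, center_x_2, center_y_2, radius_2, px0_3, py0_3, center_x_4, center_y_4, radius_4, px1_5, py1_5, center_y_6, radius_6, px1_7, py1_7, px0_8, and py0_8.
px0_1 = 55, py0_1 = 75, px1_1 = 95, py1_1 = 215, center_x_2 = 125, center_y_2 = 400, radius_2 = 35, px0_3 = 50, py0_3 = 380, center_x_4 = 340, center_y_4 = 345, radius_4 = 35, px1_5 = 235, py1_5 = 270, center_y_6 = 405, radius_6 = 25, px1_7 = 175, py1_7 = 55, px0_8 = 230, py0_8 = 225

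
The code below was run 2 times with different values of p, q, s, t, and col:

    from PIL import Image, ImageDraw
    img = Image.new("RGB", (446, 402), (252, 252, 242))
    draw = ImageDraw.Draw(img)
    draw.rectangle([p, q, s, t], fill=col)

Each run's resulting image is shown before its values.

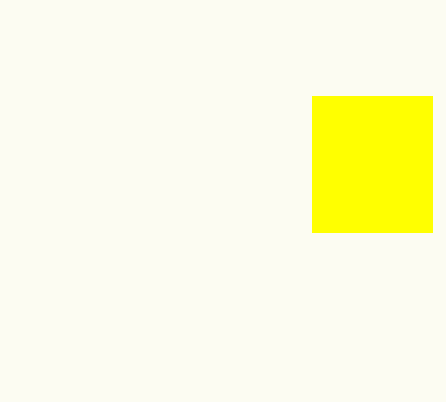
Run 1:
p = 312
q = 96
s = 432
t = 232
col = 'yellow'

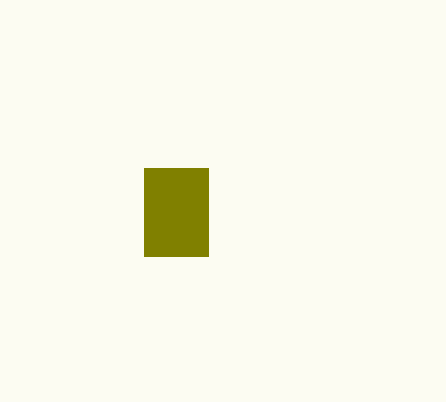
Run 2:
p = 144, q = 168, s = 208, t = 256, col = 'olive'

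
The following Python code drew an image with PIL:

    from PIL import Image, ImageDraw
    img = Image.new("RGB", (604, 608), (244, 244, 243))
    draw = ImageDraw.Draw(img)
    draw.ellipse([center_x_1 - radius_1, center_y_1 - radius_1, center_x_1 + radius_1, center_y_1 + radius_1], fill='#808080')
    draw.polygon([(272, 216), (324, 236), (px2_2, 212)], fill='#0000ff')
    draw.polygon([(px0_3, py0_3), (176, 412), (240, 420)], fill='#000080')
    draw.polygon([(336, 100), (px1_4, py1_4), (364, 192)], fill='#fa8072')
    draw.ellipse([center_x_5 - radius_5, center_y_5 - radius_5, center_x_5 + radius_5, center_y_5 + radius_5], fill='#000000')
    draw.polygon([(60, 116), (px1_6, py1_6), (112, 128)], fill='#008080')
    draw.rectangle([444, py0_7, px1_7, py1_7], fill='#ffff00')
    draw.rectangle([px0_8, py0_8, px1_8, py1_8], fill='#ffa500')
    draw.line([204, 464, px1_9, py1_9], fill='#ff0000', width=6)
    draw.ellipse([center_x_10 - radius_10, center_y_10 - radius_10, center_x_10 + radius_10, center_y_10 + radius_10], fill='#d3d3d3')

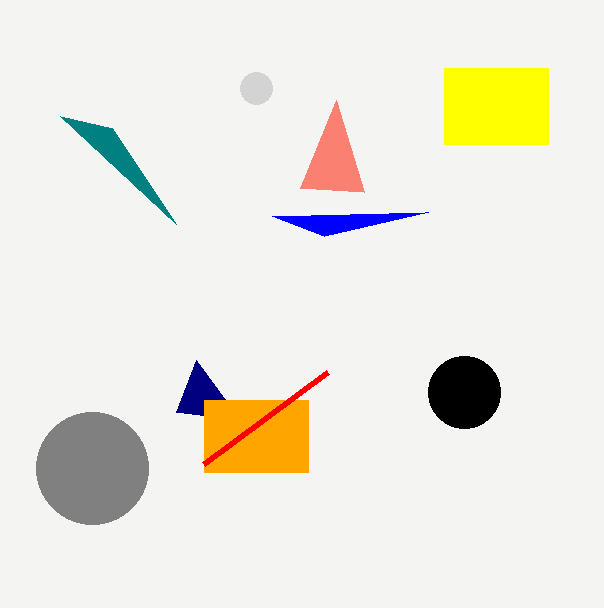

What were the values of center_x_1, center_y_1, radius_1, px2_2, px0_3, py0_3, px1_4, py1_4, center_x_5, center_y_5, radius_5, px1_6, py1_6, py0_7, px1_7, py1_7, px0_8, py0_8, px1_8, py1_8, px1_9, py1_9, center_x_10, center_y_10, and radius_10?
center_x_1 = 92, center_y_1 = 468, radius_1 = 56, px2_2 = 428, px0_3 = 196, py0_3 = 360, px1_4 = 300, py1_4 = 188, center_x_5 = 464, center_y_5 = 392, radius_5 = 36, px1_6 = 176, py1_6 = 224, py0_7 = 68, px1_7 = 548, py1_7 = 144, px0_8 = 204, py0_8 = 400, px1_8 = 308, py1_8 = 472, px1_9 = 328, py1_9 = 372, center_x_10 = 256, center_y_10 = 88, radius_10 = 16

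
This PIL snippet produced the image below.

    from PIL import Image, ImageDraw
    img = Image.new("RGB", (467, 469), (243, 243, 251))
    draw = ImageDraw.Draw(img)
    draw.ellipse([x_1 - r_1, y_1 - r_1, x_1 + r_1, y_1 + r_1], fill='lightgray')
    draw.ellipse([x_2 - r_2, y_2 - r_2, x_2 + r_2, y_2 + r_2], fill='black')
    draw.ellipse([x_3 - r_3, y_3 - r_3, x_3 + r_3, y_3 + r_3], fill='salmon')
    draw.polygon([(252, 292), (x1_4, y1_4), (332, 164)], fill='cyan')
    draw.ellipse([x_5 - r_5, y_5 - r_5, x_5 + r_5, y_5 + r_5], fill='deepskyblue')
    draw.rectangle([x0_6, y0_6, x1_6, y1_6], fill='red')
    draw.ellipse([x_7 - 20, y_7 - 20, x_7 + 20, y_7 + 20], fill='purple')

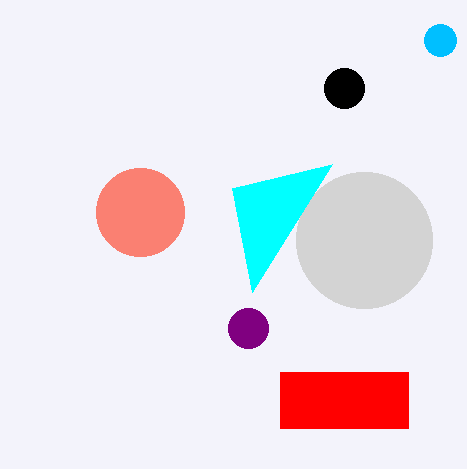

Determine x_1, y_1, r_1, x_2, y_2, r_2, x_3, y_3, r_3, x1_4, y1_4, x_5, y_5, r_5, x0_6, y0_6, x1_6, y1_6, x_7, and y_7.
x_1 = 364
y_1 = 240
r_1 = 68
x_2 = 344
y_2 = 88
r_2 = 20
x_3 = 140
y_3 = 212
r_3 = 44
x1_4 = 232
y1_4 = 188
x_5 = 440
y_5 = 40
r_5 = 16
x0_6 = 280
y0_6 = 372
x1_6 = 408
y1_6 = 428
x_7 = 248
y_7 = 328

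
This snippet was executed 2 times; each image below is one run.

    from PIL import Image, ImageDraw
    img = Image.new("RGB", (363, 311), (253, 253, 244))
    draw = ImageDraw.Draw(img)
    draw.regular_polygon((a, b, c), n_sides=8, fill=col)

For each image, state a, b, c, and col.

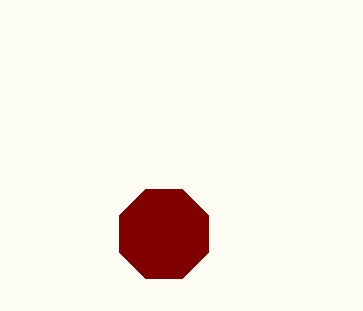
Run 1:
a = 164, b = 234, c = 48, col = 'maroon'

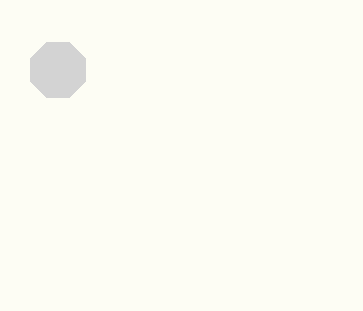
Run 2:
a = 58, b = 70, c = 30, col = 'lightgray'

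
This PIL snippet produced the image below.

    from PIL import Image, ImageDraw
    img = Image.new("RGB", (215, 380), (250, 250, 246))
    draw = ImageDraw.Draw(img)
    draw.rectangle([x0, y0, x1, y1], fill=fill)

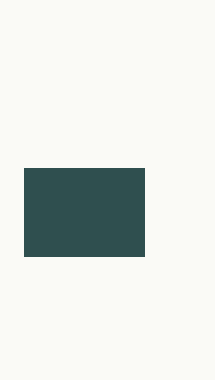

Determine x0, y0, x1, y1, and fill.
x0 = 24
y0 = 168
x1 = 144
y1 = 256
fill = 'darkslategray'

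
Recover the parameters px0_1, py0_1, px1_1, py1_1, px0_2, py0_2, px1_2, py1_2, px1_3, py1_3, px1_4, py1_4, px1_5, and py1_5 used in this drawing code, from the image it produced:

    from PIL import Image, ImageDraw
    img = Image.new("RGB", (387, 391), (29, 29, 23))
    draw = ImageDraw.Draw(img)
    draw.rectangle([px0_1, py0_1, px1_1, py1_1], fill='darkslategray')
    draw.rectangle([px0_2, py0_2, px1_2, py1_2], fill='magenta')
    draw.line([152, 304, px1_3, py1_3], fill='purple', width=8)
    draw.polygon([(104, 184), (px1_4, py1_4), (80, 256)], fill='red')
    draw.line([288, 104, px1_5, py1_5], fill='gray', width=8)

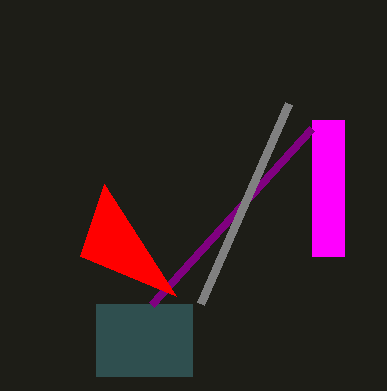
px0_1 = 96, py0_1 = 304, px1_1 = 192, py1_1 = 376, px0_2 = 312, py0_2 = 120, px1_2 = 344, py1_2 = 256, px1_3 = 312, py1_3 = 128, px1_4 = 176, py1_4 = 296, px1_5 = 200, py1_5 = 304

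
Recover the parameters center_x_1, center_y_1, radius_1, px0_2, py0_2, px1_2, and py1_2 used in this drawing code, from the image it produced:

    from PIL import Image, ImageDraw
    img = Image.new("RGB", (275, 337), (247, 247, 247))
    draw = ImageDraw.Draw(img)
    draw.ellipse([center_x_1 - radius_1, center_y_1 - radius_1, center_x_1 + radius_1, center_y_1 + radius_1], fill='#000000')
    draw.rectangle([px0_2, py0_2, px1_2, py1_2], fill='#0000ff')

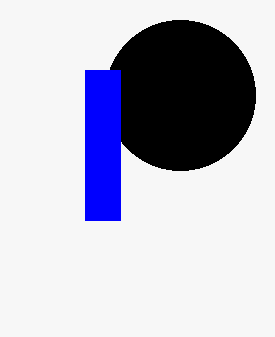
center_x_1 = 180; center_y_1 = 95; radius_1 = 75; px0_2 = 85; py0_2 = 70; px1_2 = 120; py1_2 = 220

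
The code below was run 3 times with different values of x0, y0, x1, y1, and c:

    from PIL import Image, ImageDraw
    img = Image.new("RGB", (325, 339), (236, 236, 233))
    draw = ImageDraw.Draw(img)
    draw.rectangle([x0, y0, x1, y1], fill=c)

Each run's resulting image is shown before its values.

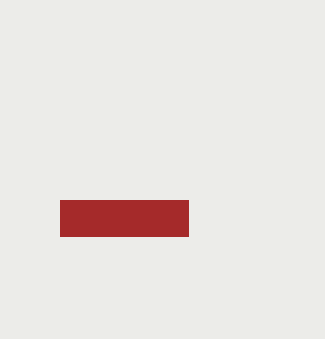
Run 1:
x0 = 60
y0 = 200
x1 = 188
y1 = 236
c = 'brown'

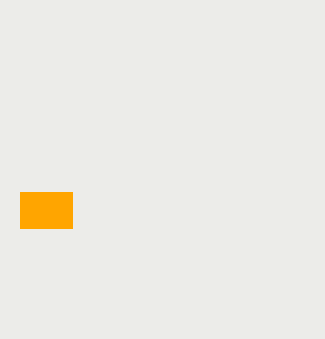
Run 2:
x0 = 20
y0 = 192
x1 = 72
y1 = 228
c = 'orange'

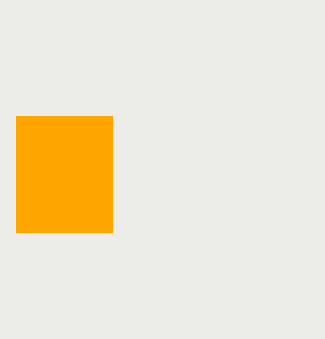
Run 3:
x0 = 16, y0 = 116, x1 = 112, y1 = 232, c = 'orange'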